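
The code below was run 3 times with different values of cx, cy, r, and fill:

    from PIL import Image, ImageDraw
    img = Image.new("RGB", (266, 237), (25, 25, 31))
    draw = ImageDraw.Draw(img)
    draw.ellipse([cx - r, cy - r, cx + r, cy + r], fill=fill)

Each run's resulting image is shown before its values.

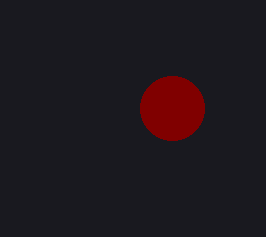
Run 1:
cx = 172; cy = 108; r = 32; fill = 'maroon'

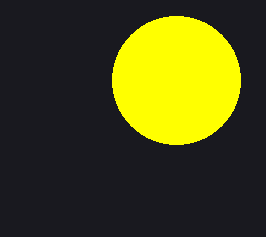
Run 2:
cx = 176, cy = 80, r = 64, fill = 'yellow'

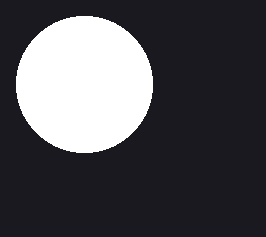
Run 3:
cx = 84; cy = 84; r = 68; fill = 'white'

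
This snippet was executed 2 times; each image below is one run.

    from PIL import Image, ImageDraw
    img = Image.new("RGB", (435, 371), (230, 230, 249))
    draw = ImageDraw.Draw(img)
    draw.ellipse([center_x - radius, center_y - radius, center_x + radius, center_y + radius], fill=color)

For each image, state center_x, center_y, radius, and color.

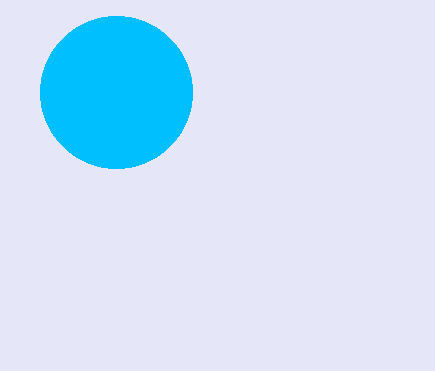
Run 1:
center_x = 116
center_y = 92
radius = 76
color = 'deepskyblue'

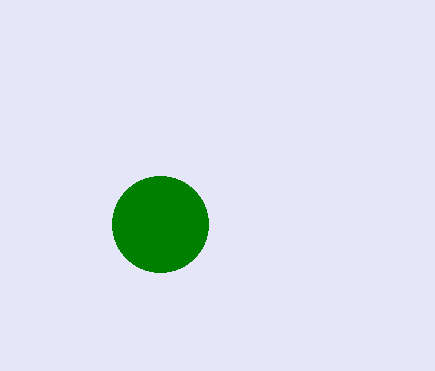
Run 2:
center_x = 160; center_y = 224; radius = 48; color = 'green'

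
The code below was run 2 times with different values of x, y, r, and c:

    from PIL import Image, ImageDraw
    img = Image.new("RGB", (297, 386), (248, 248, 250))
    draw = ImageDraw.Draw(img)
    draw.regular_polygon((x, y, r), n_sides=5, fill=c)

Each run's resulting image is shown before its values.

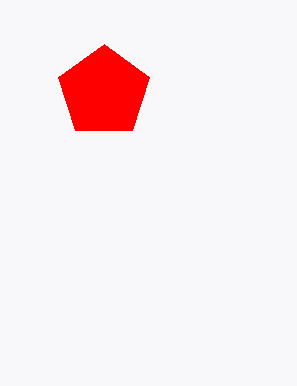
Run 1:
x = 104
y = 92
r = 48
c = 'red'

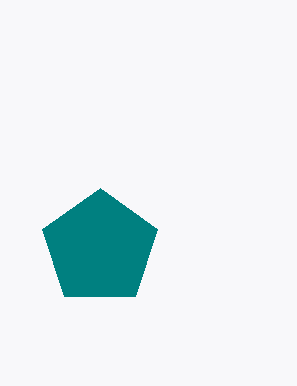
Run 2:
x = 100
y = 248
r = 60
c = 'teal'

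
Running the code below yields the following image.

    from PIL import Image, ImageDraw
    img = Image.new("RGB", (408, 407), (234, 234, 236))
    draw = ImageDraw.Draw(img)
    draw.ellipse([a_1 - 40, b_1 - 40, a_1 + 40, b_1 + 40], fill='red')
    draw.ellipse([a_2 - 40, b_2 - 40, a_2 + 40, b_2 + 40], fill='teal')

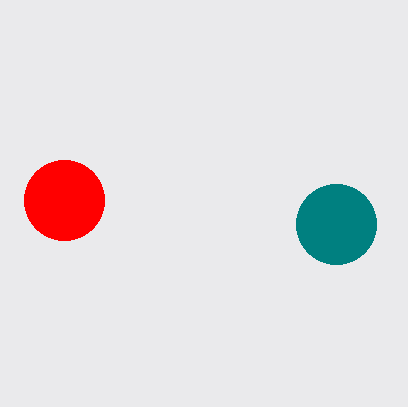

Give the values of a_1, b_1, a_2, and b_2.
a_1 = 64, b_1 = 200, a_2 = 336, b_2 = 224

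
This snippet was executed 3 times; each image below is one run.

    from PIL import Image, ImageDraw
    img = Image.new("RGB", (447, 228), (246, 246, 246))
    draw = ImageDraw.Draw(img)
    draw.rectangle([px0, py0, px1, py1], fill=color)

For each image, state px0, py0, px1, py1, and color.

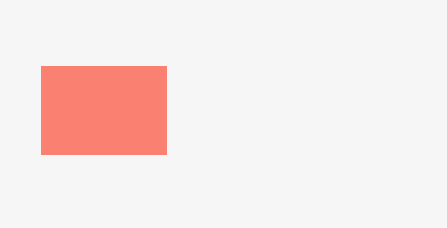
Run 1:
px0 = 41, py0 = 66, px1 = 166, py1 = 154, color = 'salmon'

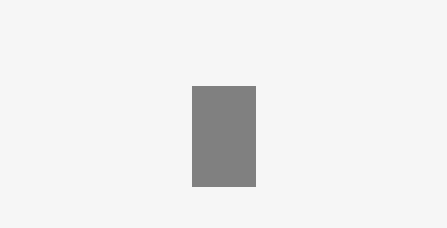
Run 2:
px0 = 192, py0 = 86, px1 = 255, py1 = 186, color = 'gray'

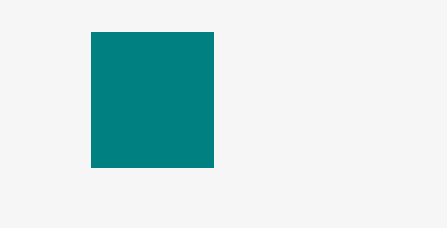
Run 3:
px0 = 91
py0 = 32
px1 = 213
py1 = 167
color = 'teal'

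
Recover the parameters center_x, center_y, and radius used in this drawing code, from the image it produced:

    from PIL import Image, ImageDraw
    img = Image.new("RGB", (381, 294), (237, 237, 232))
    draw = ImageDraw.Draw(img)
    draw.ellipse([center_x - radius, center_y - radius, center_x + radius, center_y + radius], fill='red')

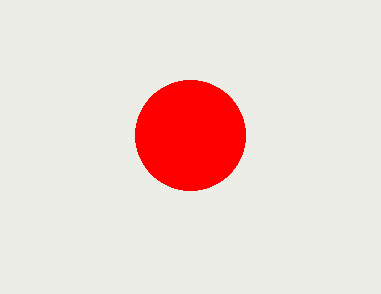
center_x = 190, center_y = 135, radius = 55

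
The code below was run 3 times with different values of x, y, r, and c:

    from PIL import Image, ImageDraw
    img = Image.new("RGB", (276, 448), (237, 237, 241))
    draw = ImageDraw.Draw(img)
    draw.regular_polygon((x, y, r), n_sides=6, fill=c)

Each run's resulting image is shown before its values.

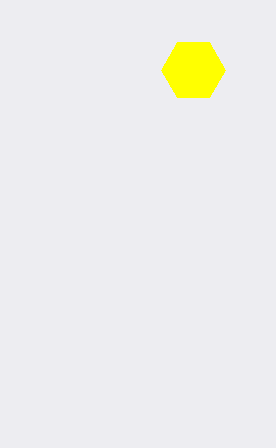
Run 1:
x = 193
y = 70
r = 32
c = 'yellow'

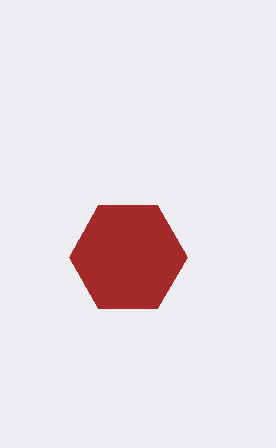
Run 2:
x = 128
y = 257
r = 59
c = 'brown'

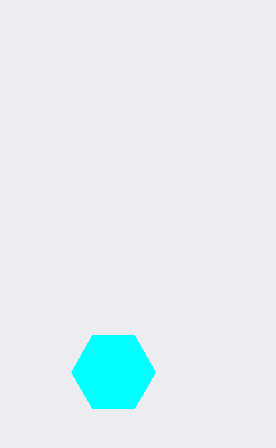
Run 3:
x = 113
y = 372
r = 42
c = 'cyan'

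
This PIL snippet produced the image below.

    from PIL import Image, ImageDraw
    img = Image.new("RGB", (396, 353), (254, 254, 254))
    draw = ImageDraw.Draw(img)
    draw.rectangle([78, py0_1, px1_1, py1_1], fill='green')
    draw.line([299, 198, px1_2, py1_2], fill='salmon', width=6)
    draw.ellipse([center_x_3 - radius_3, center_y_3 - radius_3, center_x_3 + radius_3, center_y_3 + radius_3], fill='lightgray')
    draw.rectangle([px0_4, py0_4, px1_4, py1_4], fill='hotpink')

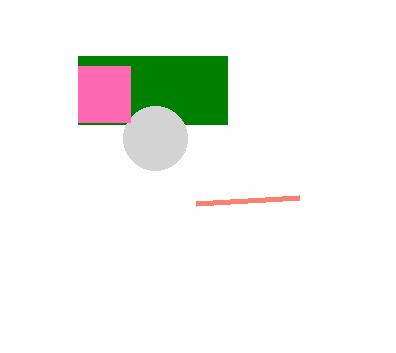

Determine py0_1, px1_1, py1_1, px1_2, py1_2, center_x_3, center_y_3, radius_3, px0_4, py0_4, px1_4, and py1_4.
py0_1 = 56, px1_1 = 227, py1_1 = 124, px1_2 = 196, py1_2 = 204, center_x_3 = 155, center_y_3 = 138, radius_3 = 32, px0_4 = 78, py0_4 = 66, px1_4 = 130, py1_4 = 122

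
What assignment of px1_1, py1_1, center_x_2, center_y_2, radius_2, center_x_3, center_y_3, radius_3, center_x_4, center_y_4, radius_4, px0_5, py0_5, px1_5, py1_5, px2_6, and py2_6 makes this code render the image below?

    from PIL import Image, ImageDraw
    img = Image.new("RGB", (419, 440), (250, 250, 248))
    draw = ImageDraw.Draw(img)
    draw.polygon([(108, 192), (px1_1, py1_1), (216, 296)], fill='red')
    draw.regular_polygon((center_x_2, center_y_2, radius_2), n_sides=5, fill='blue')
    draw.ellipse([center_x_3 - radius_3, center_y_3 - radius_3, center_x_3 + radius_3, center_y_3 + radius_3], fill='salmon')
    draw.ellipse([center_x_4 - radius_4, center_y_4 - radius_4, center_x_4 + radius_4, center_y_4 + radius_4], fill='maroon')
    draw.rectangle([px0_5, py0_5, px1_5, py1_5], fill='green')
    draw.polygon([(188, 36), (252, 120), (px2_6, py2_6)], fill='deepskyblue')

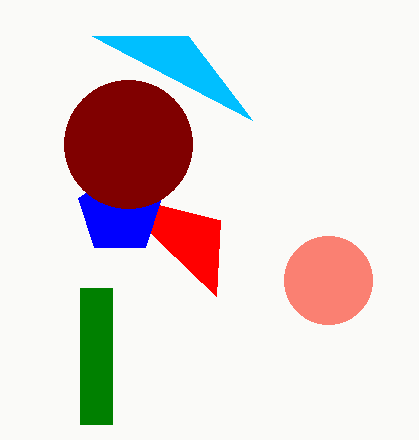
px1_1 = 220
py1_1 = 220
center_x_2 = 120
center_y_2 = 212
radius_2 = 44
center_x_3 = 328
center_y_3 = 280
radius_3 = 44
center_x_4 = 128
center_y_4 = 144
radius_4 = 64
px0_5 = 80
py0_5 = 288
px1_5 = 112
py1_5 = 424
px2_6 = 92
py2_6 = 36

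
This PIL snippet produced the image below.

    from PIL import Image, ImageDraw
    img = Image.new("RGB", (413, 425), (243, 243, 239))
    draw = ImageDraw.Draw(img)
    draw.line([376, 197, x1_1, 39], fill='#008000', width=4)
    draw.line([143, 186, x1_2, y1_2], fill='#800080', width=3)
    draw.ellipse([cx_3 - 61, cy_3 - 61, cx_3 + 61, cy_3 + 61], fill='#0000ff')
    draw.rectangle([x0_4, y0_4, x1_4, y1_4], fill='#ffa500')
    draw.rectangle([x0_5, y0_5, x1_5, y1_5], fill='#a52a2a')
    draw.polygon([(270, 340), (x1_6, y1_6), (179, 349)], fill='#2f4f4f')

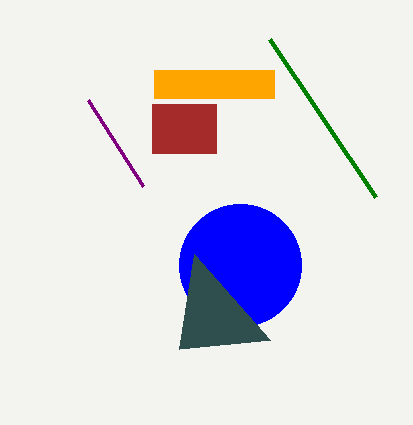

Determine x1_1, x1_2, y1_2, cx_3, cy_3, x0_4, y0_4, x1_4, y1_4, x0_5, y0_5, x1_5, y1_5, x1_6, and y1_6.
x1_1 = 270
x1_2 = 88
y1_2 = 100
cx_3 = 240
cy_3 = 265
x0_4 = 154
y0_4 = 70
x1_4 = 274
y1_4 = 98
x0_5 = 152
y0_5 = 104
x1_5 = 216
y1_5 = 153
x1_6 = 194
y1_6 = 254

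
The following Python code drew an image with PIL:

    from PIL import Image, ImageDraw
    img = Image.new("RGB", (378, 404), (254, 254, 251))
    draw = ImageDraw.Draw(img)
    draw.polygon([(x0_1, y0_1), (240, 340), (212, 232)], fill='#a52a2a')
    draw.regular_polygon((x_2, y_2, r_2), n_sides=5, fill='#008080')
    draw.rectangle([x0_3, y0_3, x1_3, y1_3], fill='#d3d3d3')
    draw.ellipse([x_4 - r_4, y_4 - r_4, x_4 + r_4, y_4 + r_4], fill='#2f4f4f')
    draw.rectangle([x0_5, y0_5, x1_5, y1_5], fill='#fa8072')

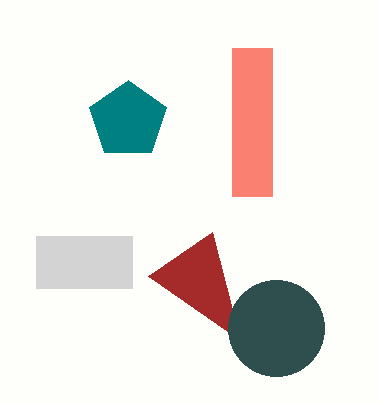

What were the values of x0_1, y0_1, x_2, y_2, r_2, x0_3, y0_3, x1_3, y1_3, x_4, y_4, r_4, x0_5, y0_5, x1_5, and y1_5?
x0_1 = 148; y0_1 = 276; x_2 = 128; y_2 = 120; r_2 = 40; x0_3 = 36; y0_3 = 236; x1_3 = 132; y1_3 = 288; x_4 = 276; y_4 = 328; r_4 = 48; x0_5 = 232; y0_5 = 48; x1_5 = 272; y1_5 = 196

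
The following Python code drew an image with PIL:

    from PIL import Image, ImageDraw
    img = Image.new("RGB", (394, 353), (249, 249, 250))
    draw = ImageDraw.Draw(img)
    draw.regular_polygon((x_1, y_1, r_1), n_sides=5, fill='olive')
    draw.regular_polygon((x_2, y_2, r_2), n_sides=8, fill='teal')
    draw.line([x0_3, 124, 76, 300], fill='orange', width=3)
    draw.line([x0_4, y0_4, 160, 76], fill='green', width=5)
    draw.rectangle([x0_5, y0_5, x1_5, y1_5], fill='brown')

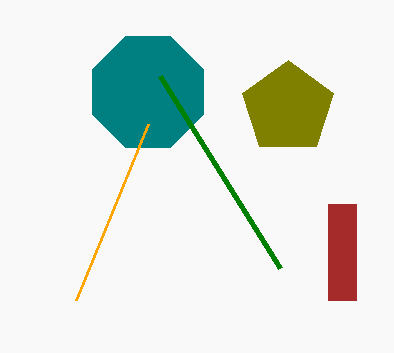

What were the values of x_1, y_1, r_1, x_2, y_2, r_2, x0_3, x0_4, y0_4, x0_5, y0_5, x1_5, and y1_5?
x_1 = 288; y_1 = 108; r_1 = 48; x_2 = 148; y_2 = 92; r_2 = 60; x0_3 = 148; x0_4 = 280; y0_4 = 268; x0_5 = 328; y0_5 = 204; x1_5 = 356; y1_5 = 300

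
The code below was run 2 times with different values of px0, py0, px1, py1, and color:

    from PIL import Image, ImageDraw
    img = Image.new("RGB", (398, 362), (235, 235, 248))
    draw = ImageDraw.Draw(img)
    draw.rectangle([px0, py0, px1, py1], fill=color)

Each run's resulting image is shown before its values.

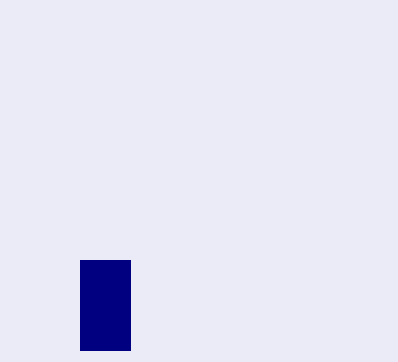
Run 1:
px0 = 80; py0 = 260; px1 = 130; py1 = 350; color = 'navy'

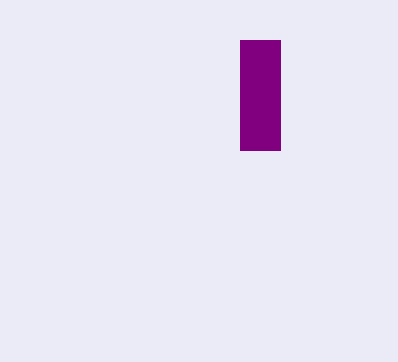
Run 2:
px0 = 240
py0 = 40
px1 = 280
py1 = 150
color = 'purple'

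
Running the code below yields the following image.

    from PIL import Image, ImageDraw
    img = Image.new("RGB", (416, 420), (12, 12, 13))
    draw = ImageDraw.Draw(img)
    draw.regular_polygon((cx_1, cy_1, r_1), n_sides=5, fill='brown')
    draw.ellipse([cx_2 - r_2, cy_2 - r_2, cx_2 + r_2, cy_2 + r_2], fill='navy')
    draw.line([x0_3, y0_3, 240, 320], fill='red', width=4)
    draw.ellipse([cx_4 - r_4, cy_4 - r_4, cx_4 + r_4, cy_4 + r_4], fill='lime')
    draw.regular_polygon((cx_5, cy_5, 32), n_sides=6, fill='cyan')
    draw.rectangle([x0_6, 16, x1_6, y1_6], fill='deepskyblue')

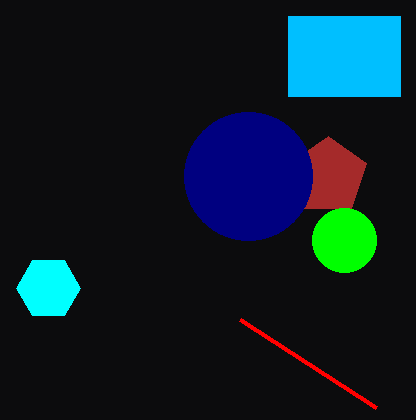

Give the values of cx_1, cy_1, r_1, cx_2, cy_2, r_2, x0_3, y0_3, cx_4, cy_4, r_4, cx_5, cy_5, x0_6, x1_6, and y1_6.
cx_1 = 328, cy_1 = 176, r_1 = 40, cx_2 = 248, cy_2 = 176, r_2 = 64, x0_3 = 376, y0_3 = 408, cx_4 = 344, cy_4 = 240, r_4 = 32, cx_5 = 48, cy_5 = 288, x0_6 = 288, x1_6 = 400, y1_6 = 96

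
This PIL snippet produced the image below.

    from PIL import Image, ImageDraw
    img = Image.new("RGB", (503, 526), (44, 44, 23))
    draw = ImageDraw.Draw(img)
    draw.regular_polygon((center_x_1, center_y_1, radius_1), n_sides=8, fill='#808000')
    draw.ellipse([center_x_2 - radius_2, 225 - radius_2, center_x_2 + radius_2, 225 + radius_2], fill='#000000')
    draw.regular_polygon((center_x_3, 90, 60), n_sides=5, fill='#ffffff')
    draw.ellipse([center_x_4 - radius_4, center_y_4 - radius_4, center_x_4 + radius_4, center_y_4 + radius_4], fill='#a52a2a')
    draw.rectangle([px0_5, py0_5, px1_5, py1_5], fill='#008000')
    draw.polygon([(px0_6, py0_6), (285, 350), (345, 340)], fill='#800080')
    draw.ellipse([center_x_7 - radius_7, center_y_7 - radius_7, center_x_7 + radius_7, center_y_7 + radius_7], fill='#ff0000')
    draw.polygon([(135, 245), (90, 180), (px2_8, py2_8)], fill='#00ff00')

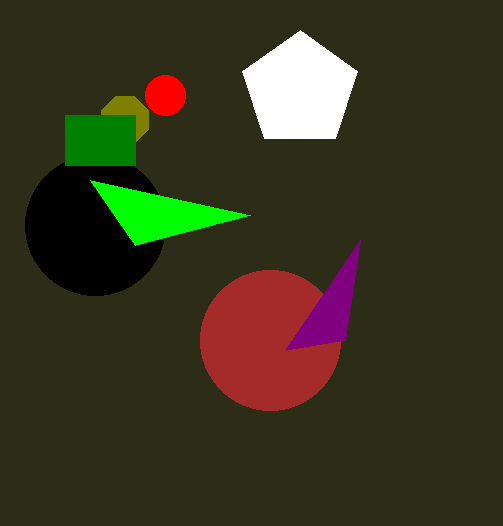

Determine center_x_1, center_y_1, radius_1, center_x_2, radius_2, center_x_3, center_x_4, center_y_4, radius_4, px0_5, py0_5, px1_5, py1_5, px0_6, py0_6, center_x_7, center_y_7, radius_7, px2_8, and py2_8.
center_x_1 = 125, center_y_1 = 120, radius_1 = 25, center_x_2 = 95, radius_2 = 70, center_x_3 = 300, center_x_4 = 270, center_y_4 = 340, radius_4 = 70, px0_5 = 65, py0_5 = 115, px1_5 = 135, py1_5 = 165, px0_6 = 360, py0_6 = 240, center_x_7 = 165, center_y_7 = 95, radius_7 = 20, px2_8 = 250, py2_8 = 215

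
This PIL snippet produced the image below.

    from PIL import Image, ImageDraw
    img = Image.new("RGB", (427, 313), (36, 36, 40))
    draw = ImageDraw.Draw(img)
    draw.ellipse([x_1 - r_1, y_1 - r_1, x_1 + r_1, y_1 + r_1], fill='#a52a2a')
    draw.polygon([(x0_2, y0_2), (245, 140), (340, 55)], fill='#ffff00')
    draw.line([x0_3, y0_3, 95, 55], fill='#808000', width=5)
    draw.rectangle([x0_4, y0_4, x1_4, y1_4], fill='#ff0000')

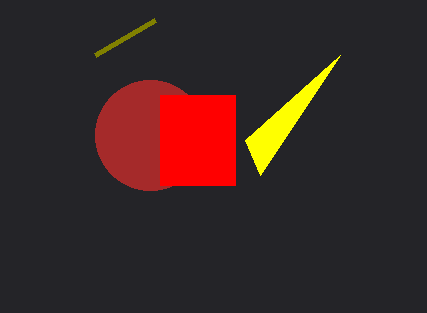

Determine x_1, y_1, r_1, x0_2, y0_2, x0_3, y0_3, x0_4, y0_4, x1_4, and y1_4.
x_1 = 150, y_1 = 135, r_1 = 55, x0_2 = 260, y0_2 = 175, x0_3 = 155, y0_3 = 20, x0_4 = 160, y0_4 = 95, x1_4 = 235, y1_4 = 185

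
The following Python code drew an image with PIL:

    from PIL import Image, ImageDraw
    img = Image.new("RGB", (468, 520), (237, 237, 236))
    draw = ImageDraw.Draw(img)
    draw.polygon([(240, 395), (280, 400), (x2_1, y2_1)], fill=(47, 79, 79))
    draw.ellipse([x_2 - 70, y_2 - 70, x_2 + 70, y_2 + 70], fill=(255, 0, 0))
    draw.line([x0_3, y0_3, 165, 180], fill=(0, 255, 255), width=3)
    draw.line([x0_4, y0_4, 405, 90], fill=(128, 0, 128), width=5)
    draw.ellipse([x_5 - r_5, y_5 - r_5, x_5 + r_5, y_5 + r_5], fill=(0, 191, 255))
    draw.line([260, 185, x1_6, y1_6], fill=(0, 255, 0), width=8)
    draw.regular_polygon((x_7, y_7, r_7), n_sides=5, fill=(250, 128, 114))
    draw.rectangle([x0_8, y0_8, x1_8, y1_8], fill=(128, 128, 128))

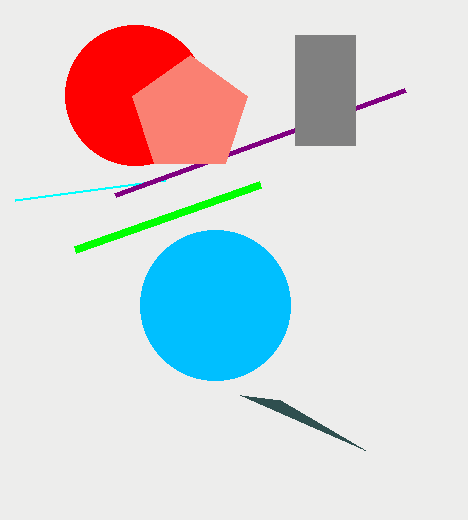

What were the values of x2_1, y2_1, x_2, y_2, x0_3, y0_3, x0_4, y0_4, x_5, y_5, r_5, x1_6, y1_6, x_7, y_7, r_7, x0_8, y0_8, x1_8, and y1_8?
x2_1 = 365; y2_1 = 450; x_2 = 135; y_2 = 95; x0_3 = 15; y0_3 = 200; x0_4 = 115; y0_4 = 195; x_5 = 215; y_5 = 305; r_5 = 75; x1_6 = 75; y1_6 = 250; x_7 = 190; y_7 = 115; r_7 = 60; x0_8 = 295; y0_8 = 35; x1_8 = 355; y1_8 = 145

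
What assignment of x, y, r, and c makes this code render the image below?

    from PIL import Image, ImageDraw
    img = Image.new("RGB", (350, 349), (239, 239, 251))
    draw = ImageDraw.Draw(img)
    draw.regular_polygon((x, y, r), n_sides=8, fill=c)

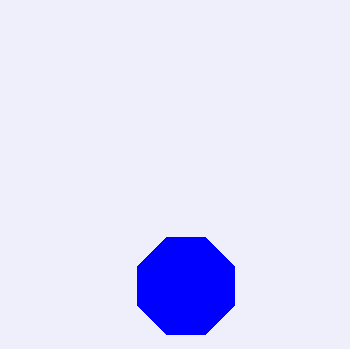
x = 186; y = 286; r = 52; c = 'blue'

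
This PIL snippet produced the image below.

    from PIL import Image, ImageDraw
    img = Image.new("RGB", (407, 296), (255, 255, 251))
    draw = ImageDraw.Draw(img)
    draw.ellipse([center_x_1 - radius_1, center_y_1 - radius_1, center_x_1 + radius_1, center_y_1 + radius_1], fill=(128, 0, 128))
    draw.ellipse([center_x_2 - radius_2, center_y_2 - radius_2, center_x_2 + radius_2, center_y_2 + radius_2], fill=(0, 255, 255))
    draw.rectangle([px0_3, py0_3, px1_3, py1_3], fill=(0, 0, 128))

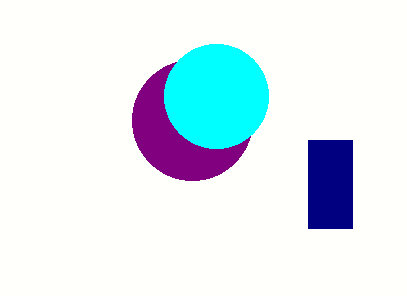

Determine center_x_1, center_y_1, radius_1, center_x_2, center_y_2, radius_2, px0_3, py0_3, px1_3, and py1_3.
center_x_1 = 192, center_y_1 = 120, radius_1 = 60, center_x_2 = 216, center_y_2 = 96, radius_2 = 52, px0_3 = 308, py0_3 = 140, px1_3 = 352, py1_3 = 228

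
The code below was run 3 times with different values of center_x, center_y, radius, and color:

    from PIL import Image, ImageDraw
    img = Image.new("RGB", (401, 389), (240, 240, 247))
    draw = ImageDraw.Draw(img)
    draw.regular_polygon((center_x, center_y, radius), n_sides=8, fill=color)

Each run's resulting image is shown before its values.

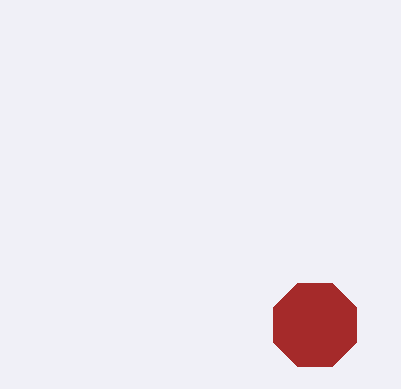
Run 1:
center_x = 315; center_y = 325; radius = 45; color = 'brown'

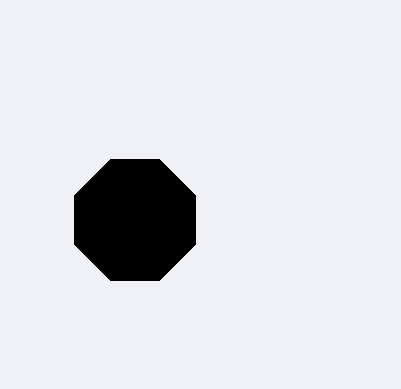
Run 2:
center_x = 135
center_y = 220
radius = 65
color = 'black'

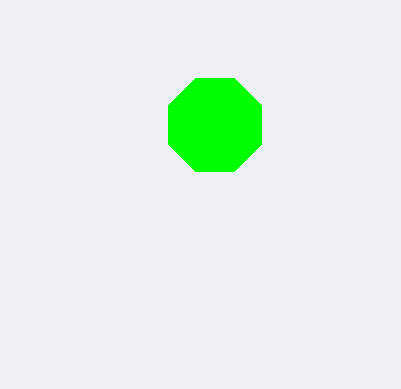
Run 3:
center_x = 215, center_y = 125, radius = 50, color = 'lime'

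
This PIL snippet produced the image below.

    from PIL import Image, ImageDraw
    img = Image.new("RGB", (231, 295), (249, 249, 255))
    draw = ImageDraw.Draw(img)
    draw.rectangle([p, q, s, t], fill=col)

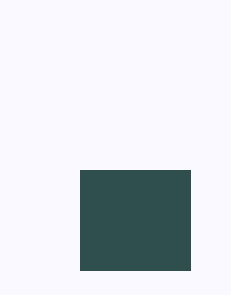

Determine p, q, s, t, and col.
p = 80
q = 170
s = 190
t = 270
col = 'darkslategray'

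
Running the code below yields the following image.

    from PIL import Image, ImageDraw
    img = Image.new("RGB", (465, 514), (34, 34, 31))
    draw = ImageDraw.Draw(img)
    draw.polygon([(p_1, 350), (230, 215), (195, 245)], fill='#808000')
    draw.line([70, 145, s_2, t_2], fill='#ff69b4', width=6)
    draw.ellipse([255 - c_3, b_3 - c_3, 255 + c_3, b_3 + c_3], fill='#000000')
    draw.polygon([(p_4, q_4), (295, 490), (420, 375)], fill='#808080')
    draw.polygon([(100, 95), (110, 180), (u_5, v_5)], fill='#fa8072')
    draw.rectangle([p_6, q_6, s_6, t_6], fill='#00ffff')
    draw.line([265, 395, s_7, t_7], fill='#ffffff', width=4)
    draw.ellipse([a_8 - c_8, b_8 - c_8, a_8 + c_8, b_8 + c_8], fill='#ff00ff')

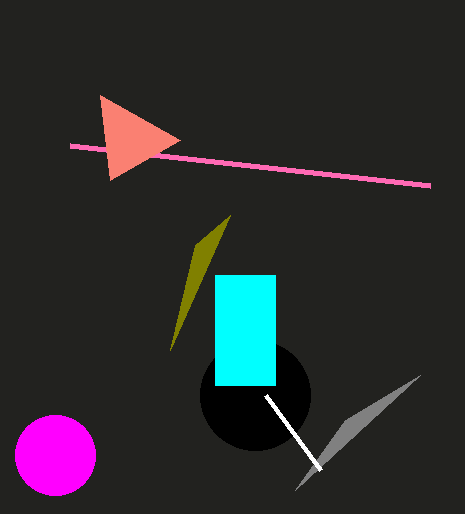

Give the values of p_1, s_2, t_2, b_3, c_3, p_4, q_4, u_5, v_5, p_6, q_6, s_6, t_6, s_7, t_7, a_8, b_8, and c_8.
p_1 = 170; s_2 = 430; t_2 = 185; b_3 = 395; c_3 = 55; p_4 = 345; q_4 = 420; u_5 = 180; v_5 = 140; p_6 = 215; q_6 = 275; s_6 = 275; t_6 = 385; s_7 = 320; t_7 = 470; a_8 = 55; b_8 = 455; c_8 = 40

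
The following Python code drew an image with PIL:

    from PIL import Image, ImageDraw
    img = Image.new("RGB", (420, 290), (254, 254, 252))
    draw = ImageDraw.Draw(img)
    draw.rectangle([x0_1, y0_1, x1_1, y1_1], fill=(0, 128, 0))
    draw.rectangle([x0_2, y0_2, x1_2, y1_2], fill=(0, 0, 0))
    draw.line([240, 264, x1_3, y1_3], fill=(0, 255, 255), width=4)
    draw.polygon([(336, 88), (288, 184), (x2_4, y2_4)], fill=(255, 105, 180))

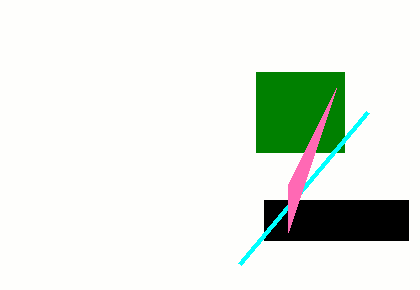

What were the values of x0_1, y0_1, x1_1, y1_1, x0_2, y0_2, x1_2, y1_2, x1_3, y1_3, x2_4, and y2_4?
x0_1 = 256; y0_1 = 72; x1_1 = 344; y1_1 = 152; x0_2 = 264; y0_2 = 200; x1_2 = 408; y1_2 = 240; x1_3 = 368; y1_3 = 112; x2_4 = 288; y2_4 = 232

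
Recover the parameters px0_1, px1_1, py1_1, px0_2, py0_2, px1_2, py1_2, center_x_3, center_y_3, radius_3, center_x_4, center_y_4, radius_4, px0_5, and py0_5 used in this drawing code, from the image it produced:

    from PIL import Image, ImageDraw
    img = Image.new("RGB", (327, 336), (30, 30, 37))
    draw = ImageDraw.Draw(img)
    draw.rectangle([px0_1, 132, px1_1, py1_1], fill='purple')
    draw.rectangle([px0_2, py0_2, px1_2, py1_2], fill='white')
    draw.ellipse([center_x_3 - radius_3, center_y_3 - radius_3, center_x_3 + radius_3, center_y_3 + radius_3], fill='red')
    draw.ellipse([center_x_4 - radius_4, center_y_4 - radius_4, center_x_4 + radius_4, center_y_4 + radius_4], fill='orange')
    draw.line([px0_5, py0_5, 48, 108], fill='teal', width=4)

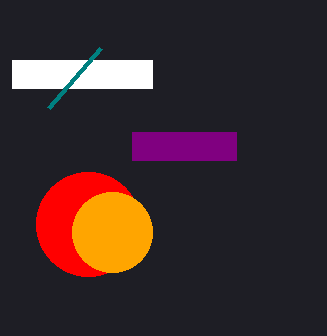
px0_1 = 132
px1_1 = 236
py1_1 = 160
px0_2 = 12
py0_2 = 60
px1_2 = 152
py1_2 = 88
center_x_3 = 88
center_y_3 = 224
radius_3 = 52
center_x_4 = 112
center_y_4 = 232
radius_4 = 40
px0_5 = 100
py0_5 = 48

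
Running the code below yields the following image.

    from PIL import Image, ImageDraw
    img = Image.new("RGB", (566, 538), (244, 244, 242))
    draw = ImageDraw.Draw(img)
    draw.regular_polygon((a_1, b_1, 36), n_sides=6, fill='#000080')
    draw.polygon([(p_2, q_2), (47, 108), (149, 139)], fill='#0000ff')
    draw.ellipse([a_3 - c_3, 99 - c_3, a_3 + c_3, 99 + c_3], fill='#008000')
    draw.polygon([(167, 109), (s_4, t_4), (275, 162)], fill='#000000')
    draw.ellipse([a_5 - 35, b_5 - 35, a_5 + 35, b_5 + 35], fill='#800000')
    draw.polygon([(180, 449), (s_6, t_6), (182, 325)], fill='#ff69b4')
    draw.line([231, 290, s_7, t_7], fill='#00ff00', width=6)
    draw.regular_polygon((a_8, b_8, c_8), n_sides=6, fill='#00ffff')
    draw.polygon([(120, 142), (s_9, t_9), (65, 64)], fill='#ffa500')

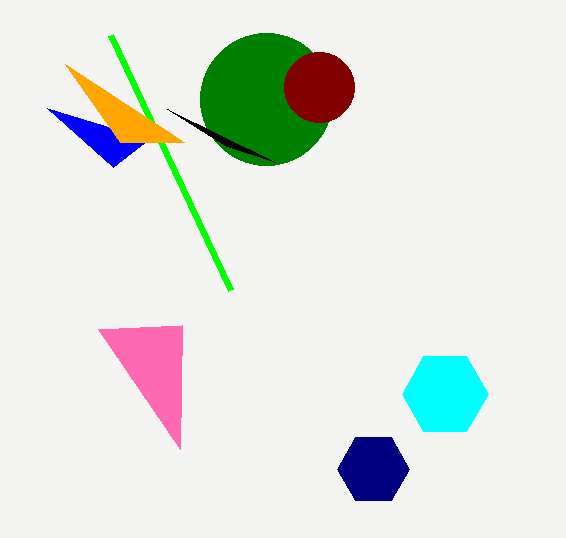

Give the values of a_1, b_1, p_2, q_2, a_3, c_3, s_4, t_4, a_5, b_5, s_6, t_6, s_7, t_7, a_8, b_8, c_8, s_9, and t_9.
a_1 = 373, b_1 = 469, p_2 = 113, q_2 = 167, a_3 = 266, c_3 = 66, s_4 = 226, t_4 = 146, a_5 = 319, b_5 = 87, s_6 = 98, t_6 = 329, s_7 = 111, t_7 = 35, a_8 = 445, b_8 = 394, c_8 = 43, s_9 = 184, t_9 = 142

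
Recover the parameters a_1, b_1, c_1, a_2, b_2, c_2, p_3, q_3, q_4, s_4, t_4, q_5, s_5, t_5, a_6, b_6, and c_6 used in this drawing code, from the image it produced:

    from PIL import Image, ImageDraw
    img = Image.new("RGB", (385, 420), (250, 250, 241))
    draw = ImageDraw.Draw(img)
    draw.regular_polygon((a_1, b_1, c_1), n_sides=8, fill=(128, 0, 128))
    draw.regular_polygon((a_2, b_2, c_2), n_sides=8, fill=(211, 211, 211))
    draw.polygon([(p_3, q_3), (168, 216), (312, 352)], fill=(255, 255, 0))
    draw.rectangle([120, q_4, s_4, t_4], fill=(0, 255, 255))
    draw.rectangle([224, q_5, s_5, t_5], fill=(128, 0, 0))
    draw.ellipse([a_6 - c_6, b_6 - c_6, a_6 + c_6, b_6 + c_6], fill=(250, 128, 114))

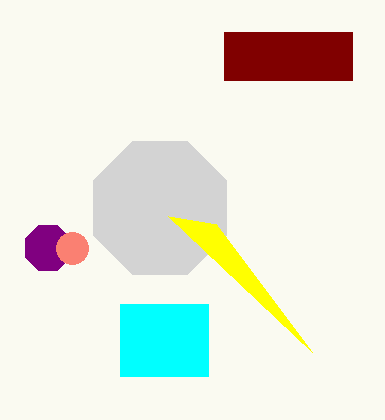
a_1 = 48
b_1 = 248
c_1 = 24
a_2 = 160
b_2 = 208
c_2 = 72
p_3 = 216
q_3 = 224
q_4 = 304
s_4 = 208
t_4 = 376
q_5 = 32
s_5 = 352
t_5 = 80
a_6 = 72
b_6 = 248
c_6 = 16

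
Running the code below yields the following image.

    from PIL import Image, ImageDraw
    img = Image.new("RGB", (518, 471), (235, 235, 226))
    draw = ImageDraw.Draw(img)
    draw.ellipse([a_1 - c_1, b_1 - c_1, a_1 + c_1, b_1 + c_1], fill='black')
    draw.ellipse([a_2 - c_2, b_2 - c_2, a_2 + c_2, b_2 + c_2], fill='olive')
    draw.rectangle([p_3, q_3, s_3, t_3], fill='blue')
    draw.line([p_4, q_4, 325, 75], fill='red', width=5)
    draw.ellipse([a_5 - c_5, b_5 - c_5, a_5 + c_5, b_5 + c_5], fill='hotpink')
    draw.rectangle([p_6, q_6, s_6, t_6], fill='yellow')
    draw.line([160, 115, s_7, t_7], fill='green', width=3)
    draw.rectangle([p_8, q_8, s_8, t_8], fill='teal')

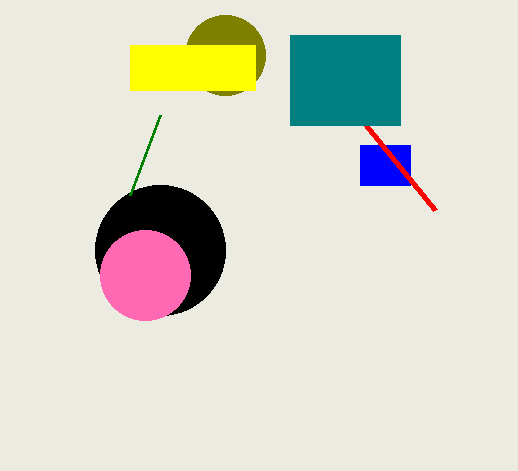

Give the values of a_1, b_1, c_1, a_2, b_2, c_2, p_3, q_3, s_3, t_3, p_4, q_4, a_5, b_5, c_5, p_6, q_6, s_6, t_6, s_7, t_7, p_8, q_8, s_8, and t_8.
a_1 = 160, b_1 = 250, c_1 = 65, a_2 = 225, b_2 = 55, c_2 = 40, p_3 = 360, q_3 = 145, s_3 = 410, t_3 = 185, p_4 = 435, q_4 = 210, a_5 = 145, b_5 = 275, c_5 = 45, p_6 = 130, q_6 = 45, s_6 = 255, t_6 = 90, s_7 = 130, t_7 = 195, p_8 = 290, q_8 = 35, s_8 = 400, t_8 = 125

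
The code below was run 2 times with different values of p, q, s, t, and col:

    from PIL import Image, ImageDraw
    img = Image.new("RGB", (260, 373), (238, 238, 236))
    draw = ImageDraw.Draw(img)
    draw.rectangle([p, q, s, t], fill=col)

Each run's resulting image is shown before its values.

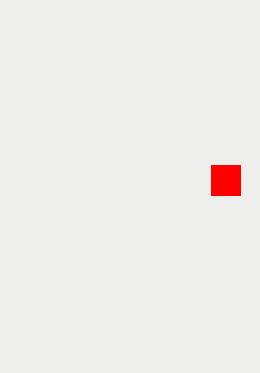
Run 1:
p = 211, q = 165, s = 240, t = 195, col = 'red'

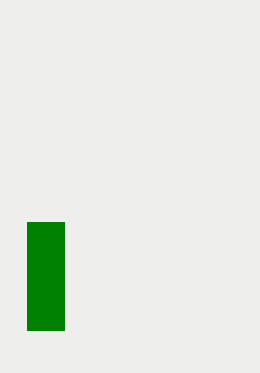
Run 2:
p = 27
q = 222
s = 64
t = 330
col = 'green'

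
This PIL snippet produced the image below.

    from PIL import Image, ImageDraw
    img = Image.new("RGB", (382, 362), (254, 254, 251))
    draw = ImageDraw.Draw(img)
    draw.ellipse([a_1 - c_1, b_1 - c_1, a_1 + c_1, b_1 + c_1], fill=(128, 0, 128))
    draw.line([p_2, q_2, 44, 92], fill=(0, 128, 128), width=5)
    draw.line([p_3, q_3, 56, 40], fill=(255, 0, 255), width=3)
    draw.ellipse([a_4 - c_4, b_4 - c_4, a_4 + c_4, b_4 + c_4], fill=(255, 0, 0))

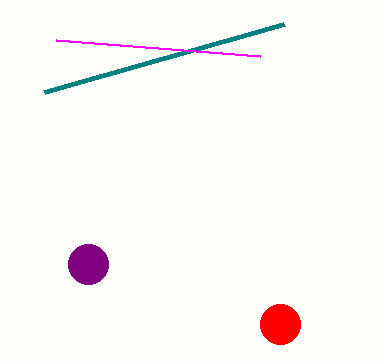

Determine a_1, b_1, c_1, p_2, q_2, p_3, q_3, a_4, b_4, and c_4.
a_1 = 88
b_1 = 264
c_1 = 20
p_2 = 284
q_2 = 24
p_3 = 260
q_3 = 56
a_4 = 280
b_4 = 324
c_4 = 20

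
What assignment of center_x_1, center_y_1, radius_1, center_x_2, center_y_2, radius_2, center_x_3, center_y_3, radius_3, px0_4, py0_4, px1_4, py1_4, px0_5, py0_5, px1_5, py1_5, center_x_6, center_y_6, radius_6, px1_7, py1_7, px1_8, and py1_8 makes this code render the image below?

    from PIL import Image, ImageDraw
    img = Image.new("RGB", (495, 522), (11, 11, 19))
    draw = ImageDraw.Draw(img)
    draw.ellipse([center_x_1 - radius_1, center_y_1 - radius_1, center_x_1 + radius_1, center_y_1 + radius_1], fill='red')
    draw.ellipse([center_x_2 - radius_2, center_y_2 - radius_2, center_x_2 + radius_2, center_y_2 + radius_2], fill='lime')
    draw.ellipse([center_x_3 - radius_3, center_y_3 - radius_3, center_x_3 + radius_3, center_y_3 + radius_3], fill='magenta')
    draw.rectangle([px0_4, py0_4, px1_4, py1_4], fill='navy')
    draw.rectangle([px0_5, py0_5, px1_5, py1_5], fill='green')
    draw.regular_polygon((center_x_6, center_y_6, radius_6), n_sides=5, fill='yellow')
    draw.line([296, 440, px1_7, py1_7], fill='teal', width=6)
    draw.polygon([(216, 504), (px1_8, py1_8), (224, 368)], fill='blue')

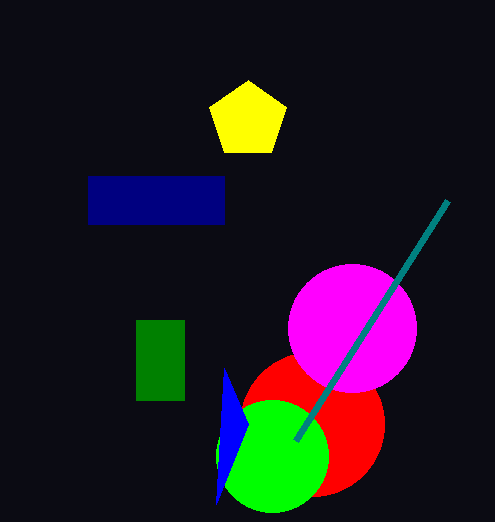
center_x_1 = 312, center_y_1 = 424, radius_1 = 72, center_x_2 = 272, center_y_2 = 456, radius_2 = 56, center_x_3 = 352, center_y_3 = 328, radius_3 = 64, px0_4 = 88, py0_4 = 176, px1_4 = 224, py1_4 = 224, px0_5 = 136, py0_5 = 320, px1_5 = 184, py1_5 = 400, center_x_6 = 248, center_y_6 = 120, radius_6 = 40, px1_7 = 448, py1_7 = 200, px1_8 = 248, py1_8 = 424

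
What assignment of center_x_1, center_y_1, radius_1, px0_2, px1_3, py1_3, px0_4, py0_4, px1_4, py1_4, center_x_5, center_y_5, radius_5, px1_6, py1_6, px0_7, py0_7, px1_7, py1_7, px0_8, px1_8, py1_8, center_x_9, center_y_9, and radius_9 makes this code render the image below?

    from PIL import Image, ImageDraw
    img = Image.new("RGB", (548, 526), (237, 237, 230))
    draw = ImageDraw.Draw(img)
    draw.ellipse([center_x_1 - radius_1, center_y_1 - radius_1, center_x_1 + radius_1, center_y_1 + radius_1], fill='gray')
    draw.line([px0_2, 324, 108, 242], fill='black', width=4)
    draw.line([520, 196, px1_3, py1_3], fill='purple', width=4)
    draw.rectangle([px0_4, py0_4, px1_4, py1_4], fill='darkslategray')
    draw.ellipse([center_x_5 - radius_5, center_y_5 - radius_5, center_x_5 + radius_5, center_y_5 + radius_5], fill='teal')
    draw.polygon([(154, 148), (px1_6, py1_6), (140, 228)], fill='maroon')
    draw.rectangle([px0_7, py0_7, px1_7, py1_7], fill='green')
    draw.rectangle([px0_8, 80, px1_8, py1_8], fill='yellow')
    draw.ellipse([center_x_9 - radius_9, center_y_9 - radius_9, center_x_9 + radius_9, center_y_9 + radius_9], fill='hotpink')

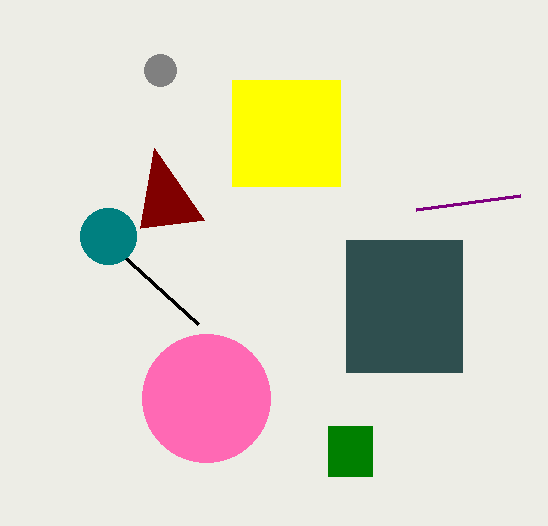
center_x_1 = 160
center_y_1 = 70
radius_1 = 16
px0_2 = 198
px1_3 = 416
py1_3 = 210
px0_4 = 346
py0_4 = 240
px1_4 = 462
py1_4 = 372
center_x_5 = 108
center_y_5 = 236
radius_5 = 28
px1_6 = 204
py1_6 = 220
px0_7 = 328
py0_7 = 426
px1_7 = 372
py1_7 = 476
px0_8 = 232
px1_8 = 340
py1_8 = 186
center_x_9 = 206
center_y_9 = 398
radius_9 = 64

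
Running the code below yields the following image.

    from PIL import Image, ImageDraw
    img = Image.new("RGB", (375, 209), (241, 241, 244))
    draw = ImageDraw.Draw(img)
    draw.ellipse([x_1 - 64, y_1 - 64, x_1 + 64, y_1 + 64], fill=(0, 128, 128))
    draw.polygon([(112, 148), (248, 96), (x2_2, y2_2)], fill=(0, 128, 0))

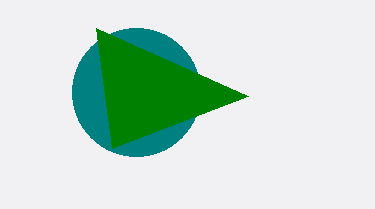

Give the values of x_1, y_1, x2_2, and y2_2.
x_1 = 136
y_1 = 92
x2_2 = 96
y2_2 = 28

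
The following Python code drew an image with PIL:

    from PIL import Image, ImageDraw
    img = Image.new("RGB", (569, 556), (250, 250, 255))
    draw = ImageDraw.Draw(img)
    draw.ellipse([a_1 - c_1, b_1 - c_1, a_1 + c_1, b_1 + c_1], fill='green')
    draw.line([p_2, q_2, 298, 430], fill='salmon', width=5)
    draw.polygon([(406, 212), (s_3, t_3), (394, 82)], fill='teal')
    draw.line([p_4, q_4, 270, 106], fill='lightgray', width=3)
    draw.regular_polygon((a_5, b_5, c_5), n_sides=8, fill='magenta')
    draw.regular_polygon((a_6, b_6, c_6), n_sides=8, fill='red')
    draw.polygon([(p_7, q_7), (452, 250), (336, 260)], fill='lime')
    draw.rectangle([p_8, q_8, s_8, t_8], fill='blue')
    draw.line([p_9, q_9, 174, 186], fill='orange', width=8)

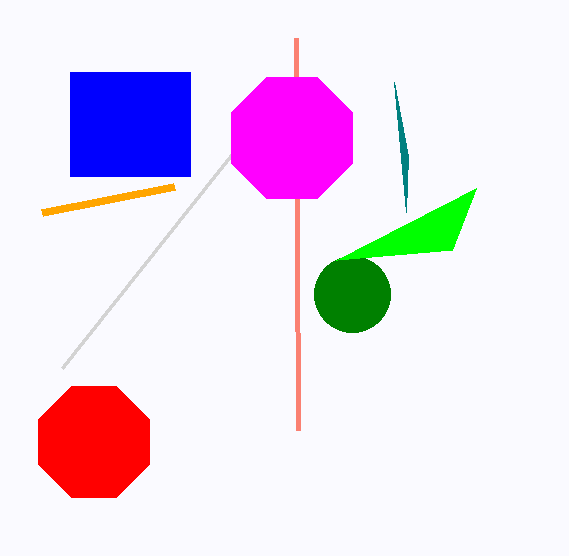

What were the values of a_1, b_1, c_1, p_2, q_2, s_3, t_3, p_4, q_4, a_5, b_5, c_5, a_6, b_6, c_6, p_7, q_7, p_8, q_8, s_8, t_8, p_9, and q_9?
a_1 = 352
b_1 = 294
c_1 = 38
p_2 = 296
q_2 = 38
s_3 = 408
t_3 = 156
p_4 = 62
q_4 = 368
a_5 = 292
b_5 = 138
c_5 = 66
a_6 = 94
b_6 = 442
c_6 = 60
p_7 = 476
q_7 = 188
p_8 = 70
q_8 = 72
s_8 = 190
t_8 = 176
p_9 = 42
q_9 = 212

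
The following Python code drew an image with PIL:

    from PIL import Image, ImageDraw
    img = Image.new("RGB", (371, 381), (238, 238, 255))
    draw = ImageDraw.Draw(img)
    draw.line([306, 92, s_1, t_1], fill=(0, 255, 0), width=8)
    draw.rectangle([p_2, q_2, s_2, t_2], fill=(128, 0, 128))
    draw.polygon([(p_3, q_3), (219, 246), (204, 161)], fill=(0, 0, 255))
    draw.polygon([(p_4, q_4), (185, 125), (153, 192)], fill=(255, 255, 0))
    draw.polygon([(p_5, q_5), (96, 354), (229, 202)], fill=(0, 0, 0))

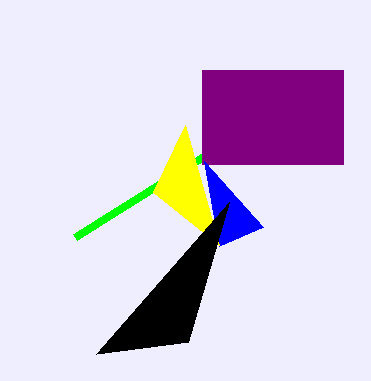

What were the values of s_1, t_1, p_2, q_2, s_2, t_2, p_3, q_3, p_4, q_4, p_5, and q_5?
s_1 = 75
t_1 = 237
p_2 = 202
q_2 = 70
s_2 = 343
t_2 = 164
p_3 = 263
q_3 = 227
p_4 = 219
q_4 = 245
p_5 = 188
q_5 = 342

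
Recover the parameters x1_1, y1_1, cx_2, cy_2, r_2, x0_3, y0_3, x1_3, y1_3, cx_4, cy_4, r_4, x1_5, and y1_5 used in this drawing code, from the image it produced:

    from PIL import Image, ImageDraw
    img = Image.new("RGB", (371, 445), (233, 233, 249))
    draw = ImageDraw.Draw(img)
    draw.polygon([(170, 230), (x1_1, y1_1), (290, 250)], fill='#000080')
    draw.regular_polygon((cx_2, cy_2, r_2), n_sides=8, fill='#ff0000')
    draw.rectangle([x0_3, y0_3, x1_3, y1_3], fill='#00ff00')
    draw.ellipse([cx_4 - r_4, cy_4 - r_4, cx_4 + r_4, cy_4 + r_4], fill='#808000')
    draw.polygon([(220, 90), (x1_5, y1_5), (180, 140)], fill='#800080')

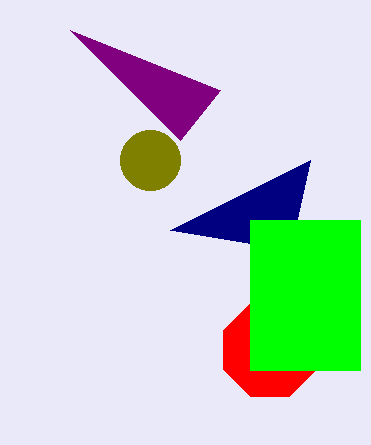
x1_1 = 310; y1_1 = 160; cx_2 = 270; cy_2 = 350; r_2 = 50; x0_3 = 250; y0_3 = 220; x1_3 = 360; y1_3 = 370; cx_4 = 150; cy_4 = 160; r_4 = 30; x1_5 = 70; y1_5 = 30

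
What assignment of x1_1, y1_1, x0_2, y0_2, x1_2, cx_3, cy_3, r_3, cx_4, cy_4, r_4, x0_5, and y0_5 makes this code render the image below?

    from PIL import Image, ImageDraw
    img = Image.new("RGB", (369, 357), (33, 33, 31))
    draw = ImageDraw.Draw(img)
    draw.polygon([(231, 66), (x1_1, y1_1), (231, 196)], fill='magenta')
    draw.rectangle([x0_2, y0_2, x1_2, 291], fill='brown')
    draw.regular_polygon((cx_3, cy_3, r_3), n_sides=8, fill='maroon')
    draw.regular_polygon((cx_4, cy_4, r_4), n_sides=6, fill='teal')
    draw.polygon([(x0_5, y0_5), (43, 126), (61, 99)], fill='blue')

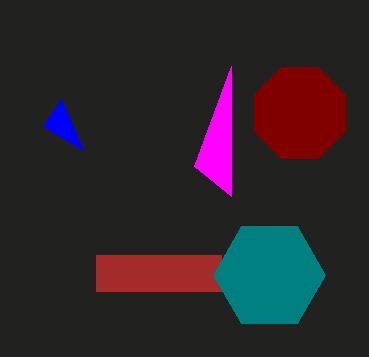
x1_1 = 194, y1_1 = 166, x0_2 = 96, y0_2 = 255, x1_2 = 221, cx_3 = 300, cy_3 = 113, r_3 = 49, cx_4 = 269, cy_4 = 275, r_4 = 56, x0_5 = 83, y0_5 = 150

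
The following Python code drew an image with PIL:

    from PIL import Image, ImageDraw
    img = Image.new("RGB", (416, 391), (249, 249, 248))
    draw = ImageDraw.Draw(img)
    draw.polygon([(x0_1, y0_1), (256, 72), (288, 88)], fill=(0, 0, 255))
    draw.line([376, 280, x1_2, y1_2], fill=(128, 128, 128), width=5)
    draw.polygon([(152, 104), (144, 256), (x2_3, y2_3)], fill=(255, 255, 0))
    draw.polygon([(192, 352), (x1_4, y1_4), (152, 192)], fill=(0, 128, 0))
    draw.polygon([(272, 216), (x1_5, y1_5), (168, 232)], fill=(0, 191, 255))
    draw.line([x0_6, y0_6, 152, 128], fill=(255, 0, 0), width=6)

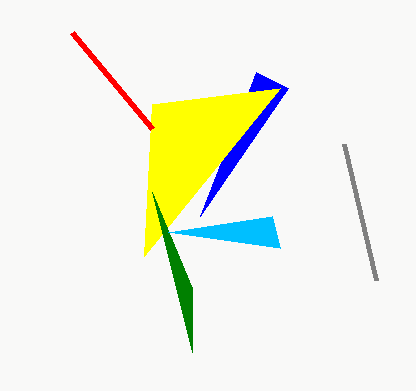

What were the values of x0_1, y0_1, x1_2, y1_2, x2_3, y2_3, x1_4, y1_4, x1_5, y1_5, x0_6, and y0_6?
x0_1 = 200, y0_1 = 216, x1_2 = 344, y1_2 = 144, x2_3 = 280, y2_3 = 88, x1_4 = 192, y1_4 = 288, x1_5 = 280, y1_5 = 248, x0_6 = 72, y0_6 = 32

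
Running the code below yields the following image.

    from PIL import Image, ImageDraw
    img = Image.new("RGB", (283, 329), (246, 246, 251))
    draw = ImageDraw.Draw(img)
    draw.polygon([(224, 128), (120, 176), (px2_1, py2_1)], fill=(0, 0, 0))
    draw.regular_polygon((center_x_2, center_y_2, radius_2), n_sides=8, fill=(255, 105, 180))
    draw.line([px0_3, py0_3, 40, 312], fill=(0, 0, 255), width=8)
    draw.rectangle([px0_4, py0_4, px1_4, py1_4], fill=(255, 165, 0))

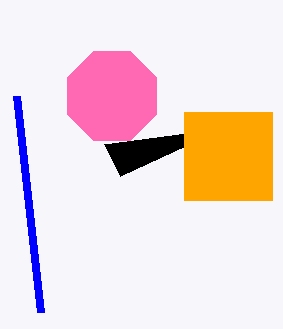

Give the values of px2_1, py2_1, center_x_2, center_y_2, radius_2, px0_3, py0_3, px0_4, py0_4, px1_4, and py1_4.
px2_1 = 104, py2_1 = 144, center_x_2 = 112, center_y_2 = 96, radius_2 = 48, px0_3 = 16, py0_3 = 96, px0_4 = 184, py0_4 = 112, px1_4 = 272, py1_4 = 200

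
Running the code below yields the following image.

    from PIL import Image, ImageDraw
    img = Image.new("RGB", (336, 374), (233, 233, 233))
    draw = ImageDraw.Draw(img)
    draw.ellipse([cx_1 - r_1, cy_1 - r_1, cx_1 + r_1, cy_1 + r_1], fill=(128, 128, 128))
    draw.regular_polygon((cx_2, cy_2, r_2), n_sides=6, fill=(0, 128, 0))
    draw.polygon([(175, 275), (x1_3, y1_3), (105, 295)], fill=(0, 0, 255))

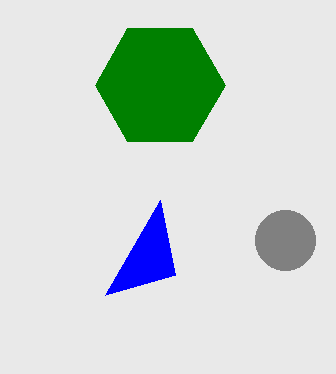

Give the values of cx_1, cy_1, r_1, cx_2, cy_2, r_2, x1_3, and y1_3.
cx_1 = 285, cy_1 = 240, r_1 = 30, cx_2 = 160, cy_2 = 85, r_2 = 65, x1_3 = 160, y1_3 = 200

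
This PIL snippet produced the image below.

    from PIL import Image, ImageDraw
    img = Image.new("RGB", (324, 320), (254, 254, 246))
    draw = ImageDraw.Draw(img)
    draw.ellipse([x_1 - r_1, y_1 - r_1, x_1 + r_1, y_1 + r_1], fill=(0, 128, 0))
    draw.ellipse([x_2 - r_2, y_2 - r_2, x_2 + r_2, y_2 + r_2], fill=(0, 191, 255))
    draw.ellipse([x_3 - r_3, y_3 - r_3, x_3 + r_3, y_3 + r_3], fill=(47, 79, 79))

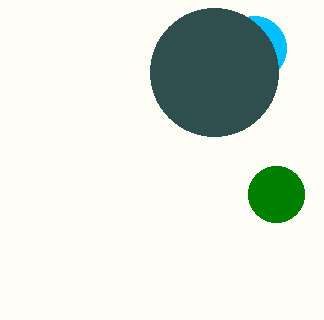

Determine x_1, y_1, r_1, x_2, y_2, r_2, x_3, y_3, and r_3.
x_1 = 276, y_1 = 194, r_1 = 28, x_2 = 254, y_2 = 48, r_2 = 32, x_3 = 214, y_3 = 72, r_3 = 64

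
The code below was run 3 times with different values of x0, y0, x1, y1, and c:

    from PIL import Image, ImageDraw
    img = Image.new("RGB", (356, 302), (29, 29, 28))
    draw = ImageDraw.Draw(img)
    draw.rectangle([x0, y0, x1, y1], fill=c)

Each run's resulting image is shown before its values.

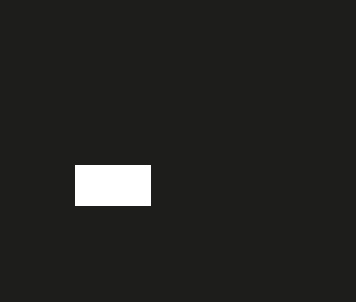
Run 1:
x0 = 75
y0 = 165
x1 = 150
y1 = 205
c = 'white'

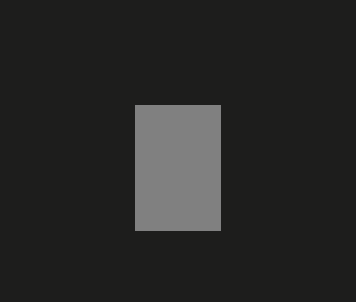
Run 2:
x0 = 135
y0 = 105
x1 = 220
y1 = 230
c = 'gray'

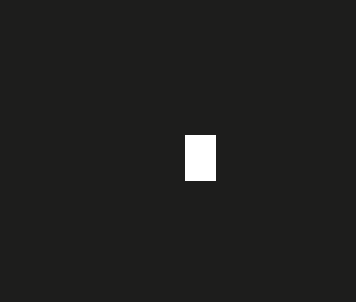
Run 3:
x0 = 185, y0 = 135, x1 = 215, y1 = 180, c = 'white'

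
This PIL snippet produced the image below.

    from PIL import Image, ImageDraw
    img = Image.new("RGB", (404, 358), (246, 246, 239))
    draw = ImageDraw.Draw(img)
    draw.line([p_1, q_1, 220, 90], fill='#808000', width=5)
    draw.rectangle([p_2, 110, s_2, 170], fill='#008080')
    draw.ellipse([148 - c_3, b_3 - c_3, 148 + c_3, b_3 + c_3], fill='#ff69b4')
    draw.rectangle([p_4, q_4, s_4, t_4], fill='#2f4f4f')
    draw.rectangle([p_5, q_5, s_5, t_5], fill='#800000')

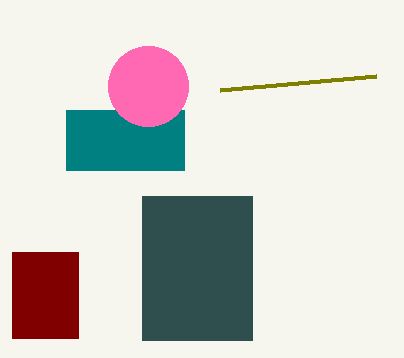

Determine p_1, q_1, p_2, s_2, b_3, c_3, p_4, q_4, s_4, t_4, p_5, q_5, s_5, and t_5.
p_1 = 376
q_1 = 76
p_2 = 66
s_2 = 184
b_3 = 86
c_3 = 40
p_4 = 142
q_4 = 196
s_4 = 252
t_4 = 340
p_5 = 12
q_5 = 252
s_5 = 78
t_5 = 338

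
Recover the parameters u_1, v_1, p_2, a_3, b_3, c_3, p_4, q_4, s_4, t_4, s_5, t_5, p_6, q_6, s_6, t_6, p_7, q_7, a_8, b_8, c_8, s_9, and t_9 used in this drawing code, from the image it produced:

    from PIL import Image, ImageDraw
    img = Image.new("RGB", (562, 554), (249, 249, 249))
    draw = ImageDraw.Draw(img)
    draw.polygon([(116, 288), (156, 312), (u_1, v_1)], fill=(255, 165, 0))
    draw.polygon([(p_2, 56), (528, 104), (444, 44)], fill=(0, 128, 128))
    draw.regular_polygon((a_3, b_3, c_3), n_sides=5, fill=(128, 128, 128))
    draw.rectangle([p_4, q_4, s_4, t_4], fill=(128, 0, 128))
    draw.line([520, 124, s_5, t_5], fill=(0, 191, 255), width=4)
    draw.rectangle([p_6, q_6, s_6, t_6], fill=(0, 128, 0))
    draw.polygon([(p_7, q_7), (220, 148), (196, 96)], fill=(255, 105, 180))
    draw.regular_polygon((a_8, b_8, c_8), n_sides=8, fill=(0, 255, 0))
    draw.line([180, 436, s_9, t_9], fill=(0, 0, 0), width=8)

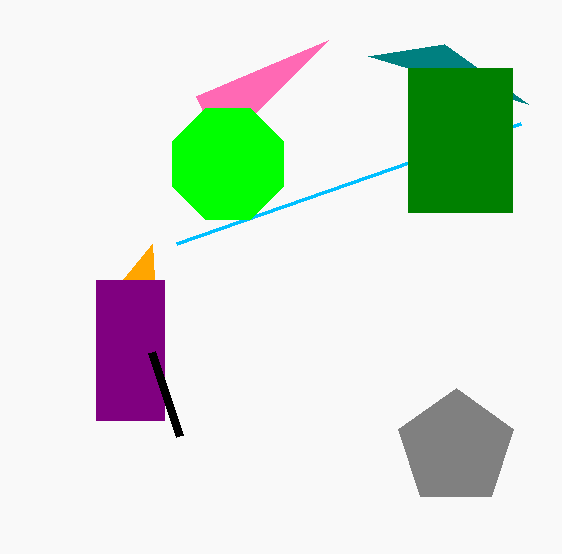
u_1 = 152, v_1 = 244, p_2 = 368, a_3 = 456, b_3 = 448, c_3 = 60, p_4 = 96, q_4 = 280, s_4 = 164, t_4 = 420, s_5 = 176, t_5 = 244, p_6 = 408, q_6 = 68, s_6 = 512, t_6 = 212, p_7 = 328, q_7 = 40, a_8 = 228, b_8 = 164, c_8 = 60, s_9 = 152, t_9 = 352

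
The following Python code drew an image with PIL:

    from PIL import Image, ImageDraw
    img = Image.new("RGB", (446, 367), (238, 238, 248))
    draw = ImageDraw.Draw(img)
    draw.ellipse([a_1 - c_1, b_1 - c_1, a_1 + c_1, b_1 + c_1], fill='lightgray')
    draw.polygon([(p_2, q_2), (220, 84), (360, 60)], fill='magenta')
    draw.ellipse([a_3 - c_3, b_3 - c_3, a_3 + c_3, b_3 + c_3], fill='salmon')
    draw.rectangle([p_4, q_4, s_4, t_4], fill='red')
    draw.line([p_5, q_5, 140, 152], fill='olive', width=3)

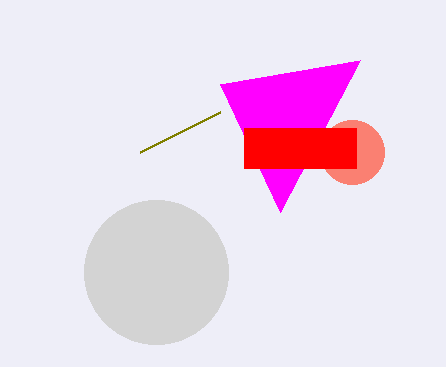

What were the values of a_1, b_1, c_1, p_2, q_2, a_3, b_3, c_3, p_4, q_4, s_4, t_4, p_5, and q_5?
a_1 = 156; b_1 = 272; c_1 = 72; p_2 = 280; q_2 = 212; a_3 = 352; b_3 = 152; c_3 = 32; p_4 = 244; q_4 = 128; s_4 = 356; t_4 = 168; p_5 = 220; q_5 = 112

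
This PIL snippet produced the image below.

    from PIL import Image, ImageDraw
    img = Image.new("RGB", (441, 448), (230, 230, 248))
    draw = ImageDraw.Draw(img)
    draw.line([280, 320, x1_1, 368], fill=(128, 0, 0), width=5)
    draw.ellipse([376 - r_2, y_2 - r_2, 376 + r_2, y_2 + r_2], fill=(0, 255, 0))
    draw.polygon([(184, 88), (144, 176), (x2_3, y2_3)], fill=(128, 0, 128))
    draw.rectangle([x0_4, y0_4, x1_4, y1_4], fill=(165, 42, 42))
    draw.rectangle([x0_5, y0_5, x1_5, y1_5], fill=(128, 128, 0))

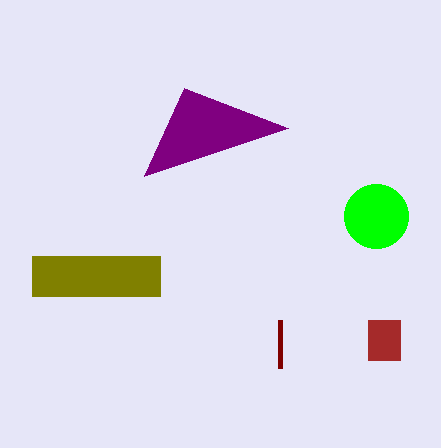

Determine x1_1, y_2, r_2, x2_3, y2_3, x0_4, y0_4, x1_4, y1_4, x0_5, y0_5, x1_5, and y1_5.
x1_1 = 280, y_2 = 216, r_2 = 32, x2_3 = 288, y2_3 = 128, x0_4 = 368, y0_4 = 320, x1_4 = 400, y1_4 = 360, x0_5 = 32, y0_5 = 256, x1_5 = 160, y1_5 = 296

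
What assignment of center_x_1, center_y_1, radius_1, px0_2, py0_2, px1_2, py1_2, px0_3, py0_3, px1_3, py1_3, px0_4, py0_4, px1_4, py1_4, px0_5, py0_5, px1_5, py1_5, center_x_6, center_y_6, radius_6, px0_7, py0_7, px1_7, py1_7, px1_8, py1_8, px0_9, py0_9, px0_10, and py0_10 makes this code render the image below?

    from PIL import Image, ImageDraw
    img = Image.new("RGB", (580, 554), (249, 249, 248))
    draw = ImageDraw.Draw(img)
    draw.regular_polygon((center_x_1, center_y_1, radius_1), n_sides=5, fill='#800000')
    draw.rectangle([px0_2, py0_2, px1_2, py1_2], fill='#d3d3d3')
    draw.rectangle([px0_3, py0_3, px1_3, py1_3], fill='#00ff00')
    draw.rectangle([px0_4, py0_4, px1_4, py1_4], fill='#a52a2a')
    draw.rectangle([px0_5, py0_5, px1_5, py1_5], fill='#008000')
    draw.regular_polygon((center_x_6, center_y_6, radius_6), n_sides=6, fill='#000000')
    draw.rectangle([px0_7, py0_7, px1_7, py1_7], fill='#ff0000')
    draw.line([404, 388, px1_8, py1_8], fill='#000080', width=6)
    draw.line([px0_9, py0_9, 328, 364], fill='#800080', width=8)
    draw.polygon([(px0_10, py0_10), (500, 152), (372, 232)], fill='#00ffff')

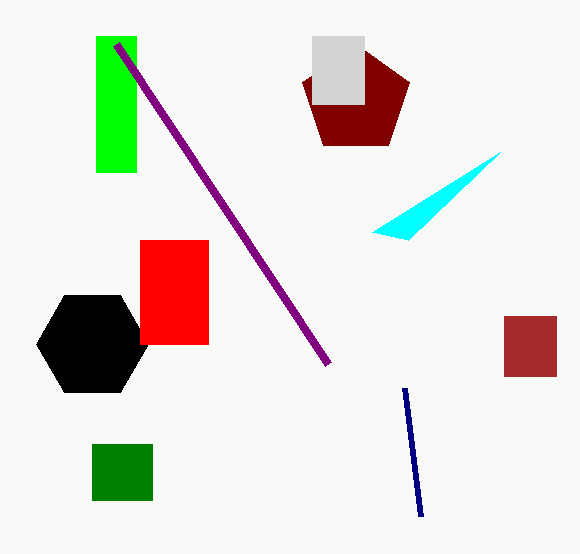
center_x_1 = 356; center_y_1 = 100; radius_1 = 56; px0_2 = 312; py0_2 = 36; px1_2 = 364; py1_2 = 104; px0_3 = 96; py0_3 = 36; px1_3 = 136; py1_3 = 172; px0_4 = 504; py0_4 = 316; px1_4 = 556; py1_4 = 376; px0_5 = 92; py0_5 = 444; px1_5 = 152; py1_5 = 500; center_x_6 = 92; center_y_6 = 344; radius_6 = 56; px0_7 = 140; py0_7 = 240; px1_7 = 208; py1_7 = 344; px1_8 = 420; py1_8 = 516; px0_9 = 116; py0_9 = 44; px0_10 = 408; py0_10 = 240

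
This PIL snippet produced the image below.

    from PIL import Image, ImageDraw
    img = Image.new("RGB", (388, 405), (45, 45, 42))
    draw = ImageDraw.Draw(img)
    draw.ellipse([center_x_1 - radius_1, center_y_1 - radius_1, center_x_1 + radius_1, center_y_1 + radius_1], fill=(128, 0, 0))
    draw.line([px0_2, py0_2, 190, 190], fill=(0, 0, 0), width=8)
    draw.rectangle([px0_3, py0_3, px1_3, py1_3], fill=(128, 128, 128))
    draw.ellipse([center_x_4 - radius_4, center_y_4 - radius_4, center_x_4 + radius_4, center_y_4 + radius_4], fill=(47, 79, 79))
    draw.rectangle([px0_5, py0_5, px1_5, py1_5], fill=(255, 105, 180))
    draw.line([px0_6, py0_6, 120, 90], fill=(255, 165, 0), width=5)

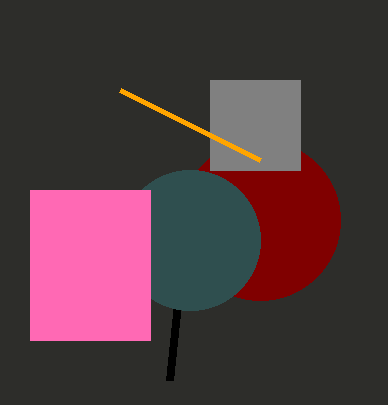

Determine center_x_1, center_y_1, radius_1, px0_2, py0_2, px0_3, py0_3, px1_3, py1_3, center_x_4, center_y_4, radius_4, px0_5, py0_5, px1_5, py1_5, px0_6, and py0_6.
center_x_1 = 260
center_y_1 = 220
radius_1 = 80
px0_2 = 170
py0_2 = 380
px0_3 = 210
py0_3 = 80
px1_3 = 300
py1_3 = 170
center_x_4 = 190
center_y_4 = 240
radius_4 = 70
px0_5 = 30
py0_5 = 190
px1_5 = 150
py1_5 = 340
px0_6 = 260
py0_6 = 160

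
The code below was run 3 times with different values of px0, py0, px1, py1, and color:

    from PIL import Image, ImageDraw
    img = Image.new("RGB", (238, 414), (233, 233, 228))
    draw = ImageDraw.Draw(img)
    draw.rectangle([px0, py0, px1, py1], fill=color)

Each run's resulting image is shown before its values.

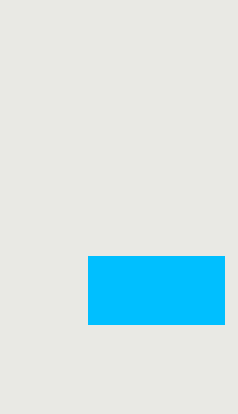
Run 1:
px0 = 88
py0 = 256
px1 = 224
py1 = 324
color = 'deepskyblue'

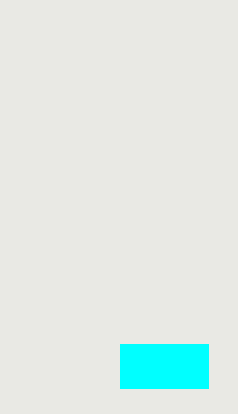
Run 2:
px0 = 120; py0 = 344; px1 = 208; py1 = 388; color = 'cyan'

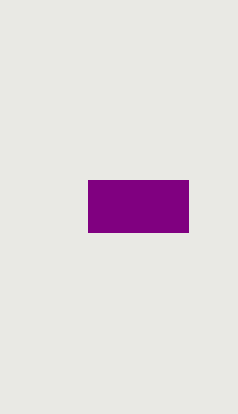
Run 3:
px0 = 88
py0 = 180
px1 = 188
py1 = 232
color = 'purple'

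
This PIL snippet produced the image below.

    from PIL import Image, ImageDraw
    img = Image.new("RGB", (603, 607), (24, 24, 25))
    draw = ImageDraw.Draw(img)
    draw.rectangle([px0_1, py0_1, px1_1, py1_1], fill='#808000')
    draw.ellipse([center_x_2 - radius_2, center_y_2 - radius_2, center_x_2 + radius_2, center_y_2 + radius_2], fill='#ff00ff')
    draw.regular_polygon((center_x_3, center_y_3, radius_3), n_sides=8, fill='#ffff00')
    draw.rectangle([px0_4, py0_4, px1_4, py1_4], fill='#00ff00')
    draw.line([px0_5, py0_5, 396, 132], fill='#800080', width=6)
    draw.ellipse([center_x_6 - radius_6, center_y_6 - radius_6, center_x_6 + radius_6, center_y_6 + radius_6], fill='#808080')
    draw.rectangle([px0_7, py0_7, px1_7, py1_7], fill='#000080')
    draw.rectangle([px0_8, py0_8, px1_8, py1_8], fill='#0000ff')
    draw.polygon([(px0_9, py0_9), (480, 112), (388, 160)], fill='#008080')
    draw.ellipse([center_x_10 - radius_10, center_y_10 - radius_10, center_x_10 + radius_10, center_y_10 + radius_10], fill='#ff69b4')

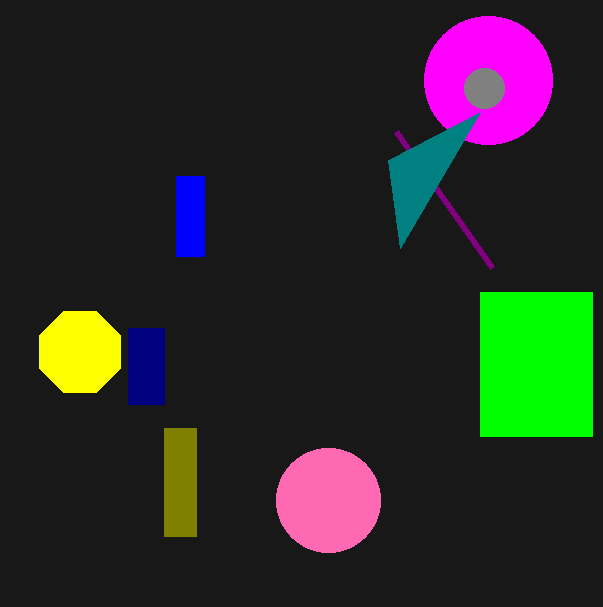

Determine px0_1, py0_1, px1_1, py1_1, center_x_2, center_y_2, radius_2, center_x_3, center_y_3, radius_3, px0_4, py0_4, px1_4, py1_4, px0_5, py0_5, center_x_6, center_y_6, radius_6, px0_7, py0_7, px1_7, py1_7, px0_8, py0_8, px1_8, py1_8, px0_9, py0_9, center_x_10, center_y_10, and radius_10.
px0_1 = 164
py0_1 = 428
px1_1 = 196
py1_1 = 536
center_x_2 = 488
center_y_2 = 80
radius_2 = 64
center_x_3 = 80
center_y_3 = 352
radius_3 = 44
px0_4 = 480
py0_4 = 292
px1_4 = 592
py1_4 = 436
px0_5 = 492
py0_5 = 268
center_x_6 = 484
center_y_6 = 88
radius_6 = 20
px0_7 = 128
py0_7 = 328
px1_7 = 164
py1_7 = 404
px0_8 = 176
py0_8 = 176
px1_8 = 204
py1_8 = 256
px0_9 = 400
py0_9 = 248
center_x_10 = 328
center_y_10 = 500
radius_10 = 52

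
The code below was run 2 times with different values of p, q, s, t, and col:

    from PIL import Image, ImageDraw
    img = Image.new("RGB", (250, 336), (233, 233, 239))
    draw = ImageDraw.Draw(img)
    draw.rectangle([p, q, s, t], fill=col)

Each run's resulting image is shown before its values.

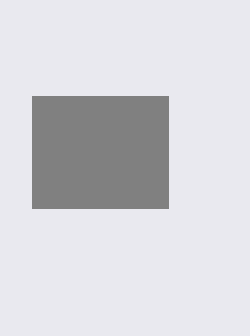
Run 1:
p = 32
q = 96
s = 168
t = 208
col = 'gray'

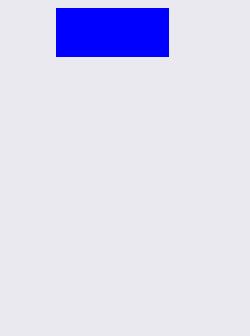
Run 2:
p = 56; q = 8; s = 168; t = 56; col = 'blue'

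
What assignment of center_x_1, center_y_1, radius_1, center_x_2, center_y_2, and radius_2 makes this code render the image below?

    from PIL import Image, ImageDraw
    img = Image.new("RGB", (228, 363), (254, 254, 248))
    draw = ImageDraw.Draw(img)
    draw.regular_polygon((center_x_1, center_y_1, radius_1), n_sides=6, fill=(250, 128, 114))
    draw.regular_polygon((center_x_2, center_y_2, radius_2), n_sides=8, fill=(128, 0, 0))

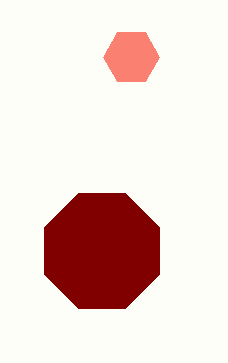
center_x_1 = 131, center_y_1 = 57, radius_1 = 28, center_x_2 = 102, center_y_2 = 251, radius_2 = 62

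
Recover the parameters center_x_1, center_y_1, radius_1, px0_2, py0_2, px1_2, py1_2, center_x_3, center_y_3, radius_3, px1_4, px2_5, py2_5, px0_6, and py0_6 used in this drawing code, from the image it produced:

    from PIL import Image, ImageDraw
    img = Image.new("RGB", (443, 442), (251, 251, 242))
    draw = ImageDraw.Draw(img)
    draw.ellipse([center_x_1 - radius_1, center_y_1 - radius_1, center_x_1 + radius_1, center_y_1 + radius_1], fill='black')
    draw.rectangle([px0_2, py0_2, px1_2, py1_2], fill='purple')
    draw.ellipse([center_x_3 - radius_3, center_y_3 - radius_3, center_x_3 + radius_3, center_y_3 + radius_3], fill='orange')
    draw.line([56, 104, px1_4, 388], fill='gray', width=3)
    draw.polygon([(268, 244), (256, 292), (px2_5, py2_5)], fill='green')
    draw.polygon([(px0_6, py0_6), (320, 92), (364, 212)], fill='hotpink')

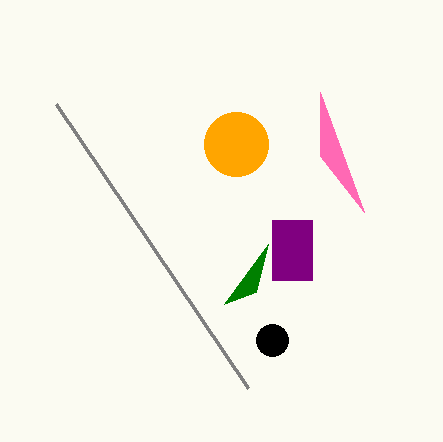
center_x_1 = 272, center_y_1 = 340, radius_1 = 16, px0_2 = 272, py0_2 = 220, px1_2 = 312, py1_2 = 280, center_x_3 = 236, center_y_3 = 144, radius_3 = 32, px1_4 = 248, px2_5 = 224, py2_5 = 304, px0_6 = 320, py0_6 = 156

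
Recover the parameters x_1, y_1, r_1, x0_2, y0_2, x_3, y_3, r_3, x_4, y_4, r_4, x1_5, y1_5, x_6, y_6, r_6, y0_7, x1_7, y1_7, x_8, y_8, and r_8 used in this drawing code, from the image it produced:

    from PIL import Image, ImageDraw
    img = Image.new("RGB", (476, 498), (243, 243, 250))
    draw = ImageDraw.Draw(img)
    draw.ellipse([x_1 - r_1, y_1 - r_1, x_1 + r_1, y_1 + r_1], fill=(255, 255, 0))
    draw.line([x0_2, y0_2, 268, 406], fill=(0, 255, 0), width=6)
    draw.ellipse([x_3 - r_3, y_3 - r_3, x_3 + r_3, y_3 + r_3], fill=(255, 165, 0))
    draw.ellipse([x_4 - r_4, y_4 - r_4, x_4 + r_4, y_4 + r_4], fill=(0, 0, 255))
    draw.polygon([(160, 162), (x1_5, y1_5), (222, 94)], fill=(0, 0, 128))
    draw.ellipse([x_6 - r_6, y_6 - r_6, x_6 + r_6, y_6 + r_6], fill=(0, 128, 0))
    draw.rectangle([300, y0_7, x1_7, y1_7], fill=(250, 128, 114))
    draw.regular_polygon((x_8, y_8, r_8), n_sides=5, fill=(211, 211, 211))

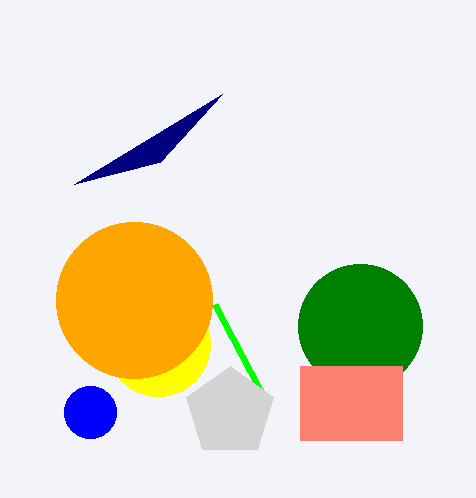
x_1 = 158; y_1 = 344; r_1 = 52; x0_2 = 214; y0_2 = 304; x_3 = 134; y_3 = 300; r_3 = 78; x_4 = 90; y_4 = 412; r_4 = 26; x1_5 = 74; y1_5 = 184; x_6 = 360; y_6 = 326; r_6 = 62; y0_7 = 366; x1_7 = 402; y1_7 = 440; x_8 = 230; y_8 = 412; r_8 = 46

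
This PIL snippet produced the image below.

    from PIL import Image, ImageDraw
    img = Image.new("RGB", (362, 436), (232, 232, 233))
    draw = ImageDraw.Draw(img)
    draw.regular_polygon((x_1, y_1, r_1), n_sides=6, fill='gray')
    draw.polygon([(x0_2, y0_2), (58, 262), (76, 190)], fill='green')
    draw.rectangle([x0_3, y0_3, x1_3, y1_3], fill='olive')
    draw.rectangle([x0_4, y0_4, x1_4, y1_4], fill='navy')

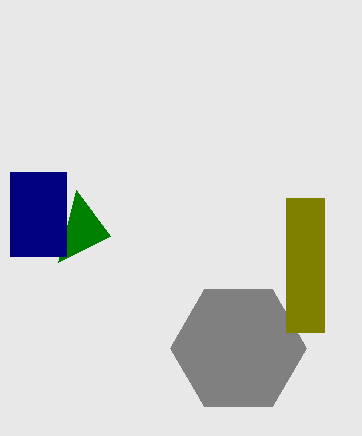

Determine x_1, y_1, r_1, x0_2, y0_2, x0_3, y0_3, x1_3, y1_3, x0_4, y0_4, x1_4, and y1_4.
x_1 = 238
y_1 = 348
r_1 = 68
x0_2 = 110
y0_2 = 236
x0_3 = 286
y0_3 = 198
x1_3 = 324
y1_3 = 332
x0_4 = 10
y0_4 = 172
x1_4 = 66
y1_4 = 256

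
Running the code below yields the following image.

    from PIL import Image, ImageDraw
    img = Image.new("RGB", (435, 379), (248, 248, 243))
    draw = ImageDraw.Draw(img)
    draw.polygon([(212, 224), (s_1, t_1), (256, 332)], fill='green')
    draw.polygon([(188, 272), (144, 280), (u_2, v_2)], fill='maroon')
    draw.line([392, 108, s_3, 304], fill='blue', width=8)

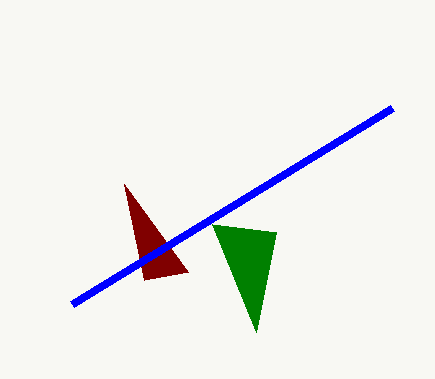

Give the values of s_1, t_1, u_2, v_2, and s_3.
s_1 = 276, t_1 = 232, u_2 = 124, v_2 = 184, s_3 = 72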